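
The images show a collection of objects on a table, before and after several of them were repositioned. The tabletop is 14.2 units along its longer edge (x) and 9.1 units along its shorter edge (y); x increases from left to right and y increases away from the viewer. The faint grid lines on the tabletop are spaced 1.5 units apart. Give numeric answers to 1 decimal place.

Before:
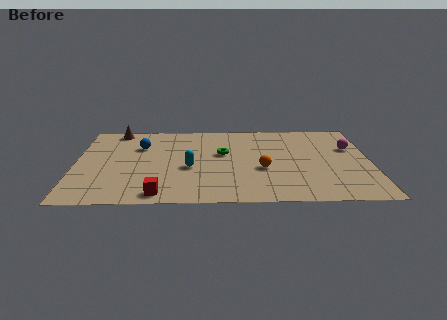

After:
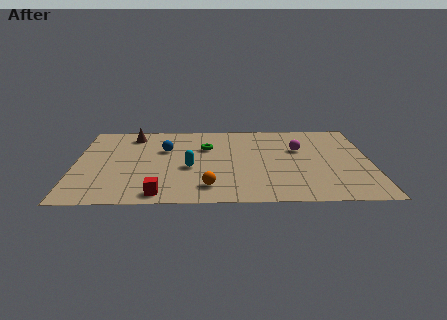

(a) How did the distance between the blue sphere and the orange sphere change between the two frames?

-1.8

They were about 6.5 units apart before and 4.7 after — 1.8 units closer together.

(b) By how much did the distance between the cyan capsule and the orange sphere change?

-1.2

Before: roughly 3.5 units apart; after: 2.3. That's 1.2 units closer together.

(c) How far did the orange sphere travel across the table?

3.2

The orange sphere was near (9.0, 3.6) before and (6.4, 1.7) after, so it travelled √(2.6² + 1.9²) ≈ 3.2 units.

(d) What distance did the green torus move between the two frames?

1.1

The green torus was near (7.1, 5.4) before and (6.3, 6.1) after, so it travelled √(0.8² + 0.7²) ≈ 1.1 units.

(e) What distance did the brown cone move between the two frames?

1.0

The brown cone was near (1.9, 8.2) before and (2.7, 7.6) after, so it travelled √(0.8² + 0.6²) ≈ 1.0 units.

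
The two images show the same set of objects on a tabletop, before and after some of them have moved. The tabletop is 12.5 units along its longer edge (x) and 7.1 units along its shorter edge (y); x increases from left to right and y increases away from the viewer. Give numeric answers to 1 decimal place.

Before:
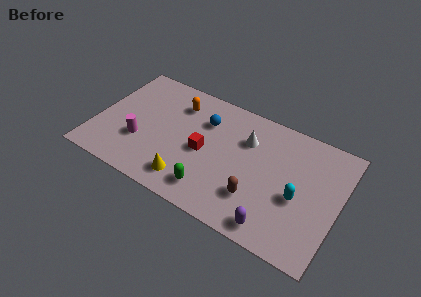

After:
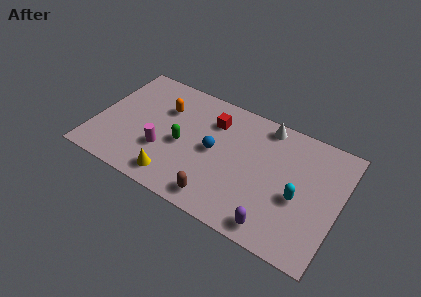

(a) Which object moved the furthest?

the green capsule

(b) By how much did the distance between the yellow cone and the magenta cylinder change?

-1.4

Before: roughly 2.9 units apart; after: 1.5. That's 1.4 units closer together.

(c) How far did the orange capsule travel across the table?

0.8

The orange capsule moved from about (3.9, 5.5) to (3.3, 4.9), a distance of √(0.6² + 0.6²) ≈ 0.8.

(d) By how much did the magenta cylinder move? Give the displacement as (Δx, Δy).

(1.2, 0.0)

The magenta cylinder started near (2.4, 2.4) and ended near (3.6, 2.4).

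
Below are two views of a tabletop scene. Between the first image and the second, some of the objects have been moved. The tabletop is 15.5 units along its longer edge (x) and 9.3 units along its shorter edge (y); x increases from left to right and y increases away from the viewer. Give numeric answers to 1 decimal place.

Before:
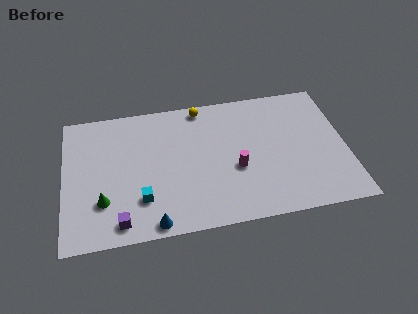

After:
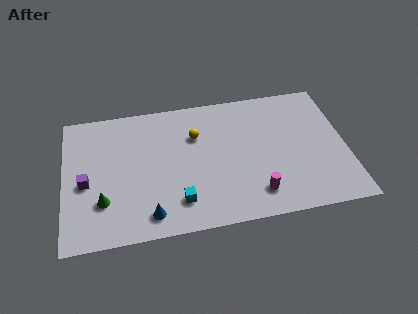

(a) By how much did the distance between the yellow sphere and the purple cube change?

-2.1

The distance was about 8.6 in the first image and 6.5 in the second, so they moved 2.1 units closer together.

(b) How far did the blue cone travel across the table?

0.6

The blue cone was near (4.8, 0.8) before and (4.6, 1.4) after, so it travelled √(0.2² + 0.6²) ≈ 0.6 units.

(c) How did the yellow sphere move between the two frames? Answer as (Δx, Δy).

(-0.4, -2.0)

The yellow sphere started near (7.7, 8.4) and ended near (7.3, 6.4).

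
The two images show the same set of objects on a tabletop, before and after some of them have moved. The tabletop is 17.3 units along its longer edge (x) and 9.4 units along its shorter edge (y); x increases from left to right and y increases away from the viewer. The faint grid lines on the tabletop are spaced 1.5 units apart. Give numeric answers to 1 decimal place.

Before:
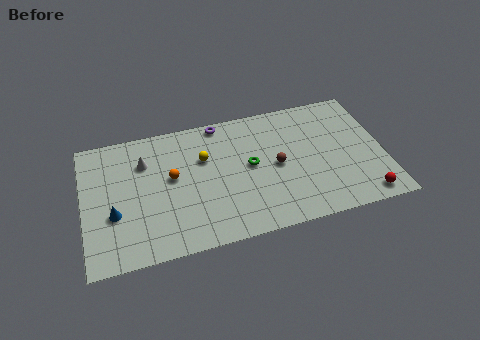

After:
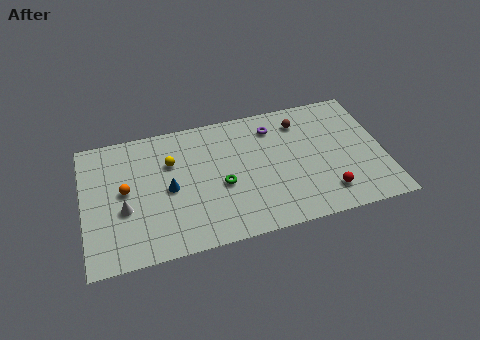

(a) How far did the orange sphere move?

2.7

The orange sphere moved from about (5.1, 5.3) to (2.4, 5.0), a distance of √(2.7² + 0.3²) ≈ 2.7.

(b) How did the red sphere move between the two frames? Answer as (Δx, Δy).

(-2.1, 0.8)

The red sphere was at about (15.9, 1.1) and moved to about (13.8, 1.9).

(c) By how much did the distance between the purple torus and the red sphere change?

-4.6

The distance was about 10.8 in the first image and 6.2 in the second, so they moved 4.6 units closer together.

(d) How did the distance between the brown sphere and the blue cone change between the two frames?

-1.1

They were about 9.5 units apart before and 8.4 after — 1.1 units closer together.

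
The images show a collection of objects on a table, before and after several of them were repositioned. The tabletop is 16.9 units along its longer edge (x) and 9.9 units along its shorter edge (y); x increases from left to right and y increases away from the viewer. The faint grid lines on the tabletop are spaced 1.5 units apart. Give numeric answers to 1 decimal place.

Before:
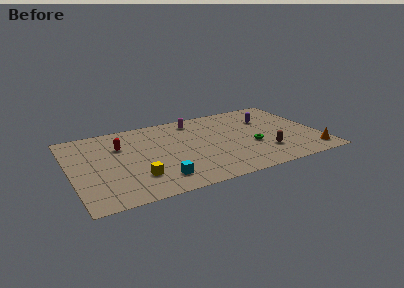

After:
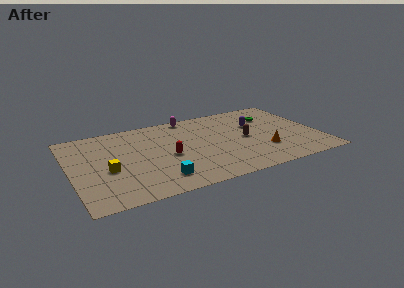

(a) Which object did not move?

the cyan cube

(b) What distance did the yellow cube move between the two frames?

2.3

The yellow cube was near (4.2, 2.6) before and (2.4, 4.1) after, so it travelled √(1.8² + 1.5²) ≈ 2.3 units.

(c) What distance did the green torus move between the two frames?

3.9

The green torus moved from about (12.2, 3.8) to (14.1, 7.2), a distance of √(1.9² + 3.4²) ≈ 3.9.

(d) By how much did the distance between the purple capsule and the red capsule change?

-3.6

The distance was about 10.2 in the first image and 6.6 in the second, so they moved 3.6 units closer together.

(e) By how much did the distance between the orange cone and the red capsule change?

-7.0

They were about 13.6 units apart before and 6.6 after — 7.0 units closer together.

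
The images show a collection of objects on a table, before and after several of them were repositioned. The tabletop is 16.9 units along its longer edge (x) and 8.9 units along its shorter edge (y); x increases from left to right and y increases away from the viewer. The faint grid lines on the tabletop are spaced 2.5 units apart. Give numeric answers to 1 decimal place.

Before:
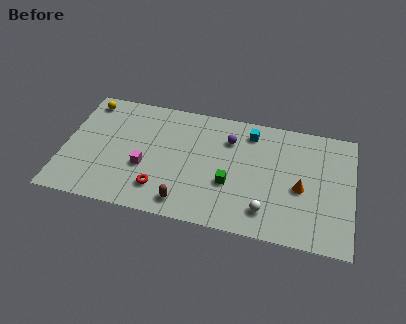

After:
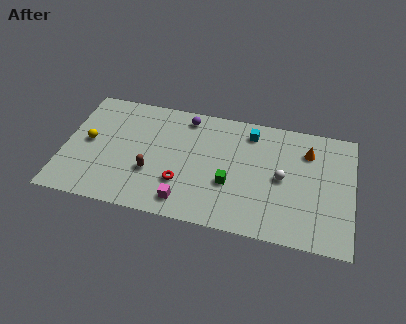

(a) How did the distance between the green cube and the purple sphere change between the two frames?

+1.9

The distance was about 3.3 in the first image and 5.2 in the second, so they moved 1.9 units further apart.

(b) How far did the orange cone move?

2.8

The orange cone was near (13.9, 3.9) before and (14.2, 6.7) after, so it travelled √(0.3² + 2.8²) ≈ 2.8 units.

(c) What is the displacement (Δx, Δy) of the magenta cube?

(2.5, -2.0)

From the two frames, the magenta cube sits at roughly (4.8, 3.4) before and (7.3, 1.4) after.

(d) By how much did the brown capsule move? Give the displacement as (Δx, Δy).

(-2.1, 1.8)

From the two frames, the brown capsule sits at roughly (7.3, 1.3) before and (5.2, 3.1) after.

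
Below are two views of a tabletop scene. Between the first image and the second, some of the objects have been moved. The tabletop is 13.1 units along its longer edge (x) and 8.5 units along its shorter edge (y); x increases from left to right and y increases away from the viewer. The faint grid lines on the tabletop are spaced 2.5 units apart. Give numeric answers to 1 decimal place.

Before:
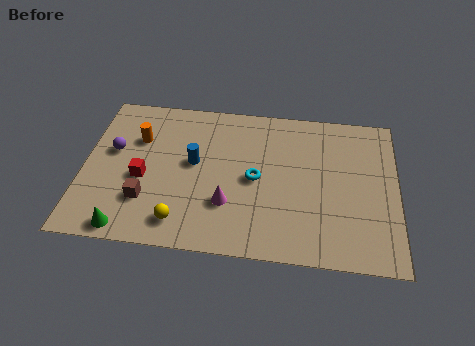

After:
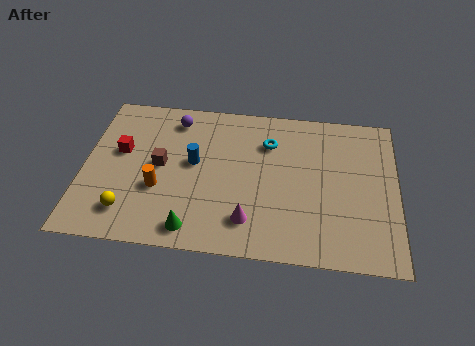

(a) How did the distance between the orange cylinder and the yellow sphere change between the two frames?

-3.0

Before: roughly 4.8 units apart; after: 1.8. That's 3.0 units closer together.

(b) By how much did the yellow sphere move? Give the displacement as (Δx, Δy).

(-2.2, 0.3)

The yellow sphere was at about (4.2, 1.4) and moved to about (2.0, 1.7).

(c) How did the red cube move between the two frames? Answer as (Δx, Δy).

(-1.0, 1.4)

The red cube was at about (2.5, 3.6) and moved to about (1.5, 5.0).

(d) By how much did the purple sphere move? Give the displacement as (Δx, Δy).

(2.5, 2.1)

The purple sphere started near (1.2, 5.0) and ended near (3.7, 7.1).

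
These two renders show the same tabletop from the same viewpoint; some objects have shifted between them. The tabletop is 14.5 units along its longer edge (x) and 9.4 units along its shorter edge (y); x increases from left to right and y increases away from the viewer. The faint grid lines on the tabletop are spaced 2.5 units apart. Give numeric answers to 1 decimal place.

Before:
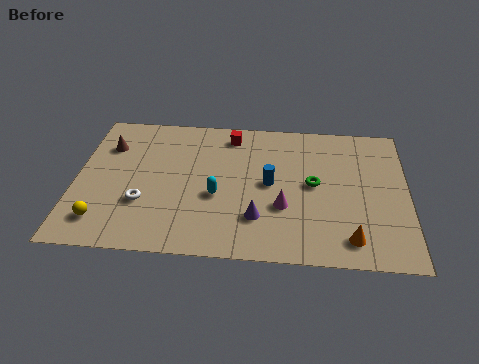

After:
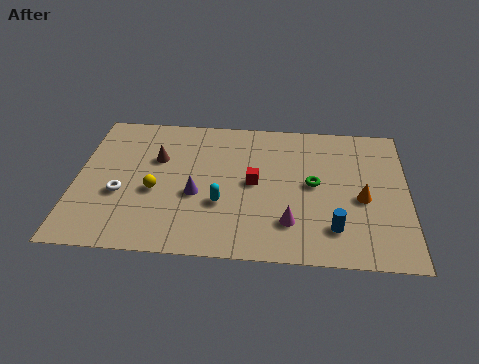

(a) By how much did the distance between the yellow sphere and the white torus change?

-0.6

Before: roughly 2.1 units apart; after: 1.5. That's 0.6 units closer together.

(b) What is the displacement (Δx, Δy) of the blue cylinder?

(2.8, -2.7)

The blue cylinder was at about (8.5, 4.8) and moved to about (11.3, 2.1).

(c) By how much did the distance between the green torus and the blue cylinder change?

+1.0

They were about 1.9 units apart before and 2.9 after — 1.0 units further apart.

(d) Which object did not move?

the green torus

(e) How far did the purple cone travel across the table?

3.0

From (8.0, 2.5) to (5.3, 3.8), the purple cone covered √(2.7² + 1.3²) ≈ 3.0 units.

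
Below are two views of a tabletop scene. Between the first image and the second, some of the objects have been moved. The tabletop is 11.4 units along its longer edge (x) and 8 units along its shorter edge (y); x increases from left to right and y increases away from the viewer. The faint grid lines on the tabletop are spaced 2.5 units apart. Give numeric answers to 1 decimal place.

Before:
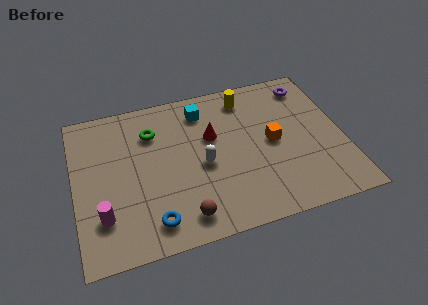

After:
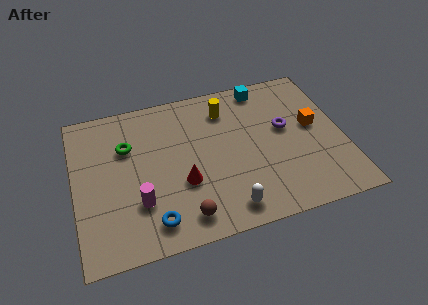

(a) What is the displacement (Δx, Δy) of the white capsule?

(0.8, -2.5)

The white capsule was at about (5.4, 3.6) and moved to about (6.2, 1.1).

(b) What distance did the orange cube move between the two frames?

1.8

The orange cube was near (8.4, 4.0) before and (10.2, 4.4) after, so it travelled √(1.8² + 0.4²) ≈ 1.8 units.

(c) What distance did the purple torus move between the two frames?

2.4

From (10.2, 6.7) to (9.0, 4.6), the purple torus covered √(1.2² + 2.1²) ≈ 2.4 units.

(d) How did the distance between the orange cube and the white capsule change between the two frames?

+2.2

The distance was about 3.0 in the first image and 5.2 in the second, so they moved 2.2 units further apart.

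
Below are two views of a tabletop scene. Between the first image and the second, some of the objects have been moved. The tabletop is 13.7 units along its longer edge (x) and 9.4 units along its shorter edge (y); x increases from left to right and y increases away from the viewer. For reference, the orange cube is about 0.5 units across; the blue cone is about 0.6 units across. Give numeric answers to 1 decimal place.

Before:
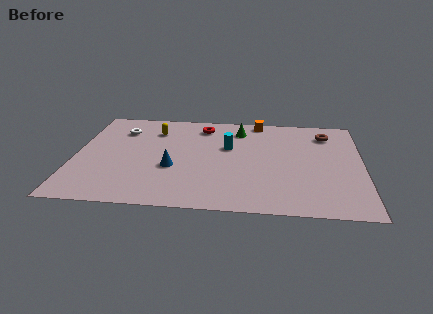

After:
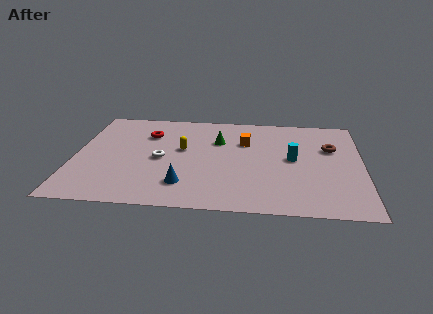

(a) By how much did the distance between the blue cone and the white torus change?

-1.8

Before: roughly 4.4 units apart; after: 2.6. That's 1.8 units closer together.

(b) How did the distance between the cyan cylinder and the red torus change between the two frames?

+4.9

The distance was about 2.4 in the first image and 7.3 in the second, so they moved 4.9 units further apart.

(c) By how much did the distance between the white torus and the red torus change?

-1.5

They were about 4.0 units apart before and 2.5 after — 1.5 units closer together.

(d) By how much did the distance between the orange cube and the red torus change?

+1.9

They were about 2.8 units apart before and 4.7 after — 1.9 units further apart.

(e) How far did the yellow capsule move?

2.3

The yellow capsule moved from about (3.7, 7.2) to (5.1, 5.4), a distance of √(1.4² + 1.8²) ≈ 2.3.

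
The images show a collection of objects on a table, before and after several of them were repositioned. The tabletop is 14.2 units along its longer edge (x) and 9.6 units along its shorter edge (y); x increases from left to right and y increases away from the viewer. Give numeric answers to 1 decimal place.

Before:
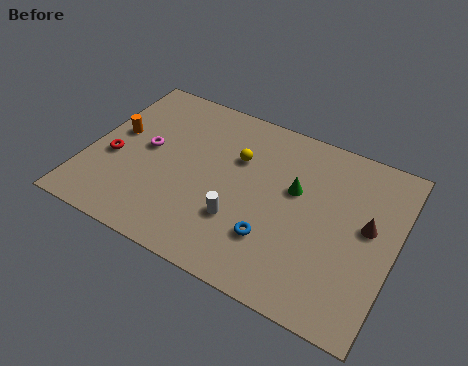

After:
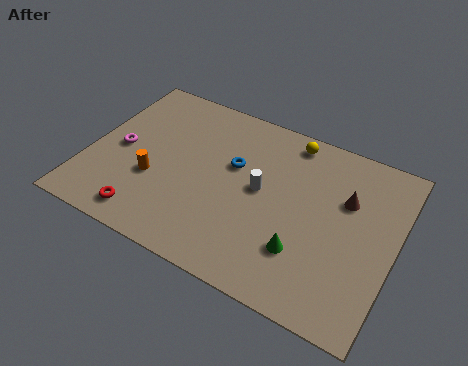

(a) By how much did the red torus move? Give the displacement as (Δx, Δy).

(2.0, -2.6)

The red torus started near (1.2, 3.9) and ended near (3.2, 1.3).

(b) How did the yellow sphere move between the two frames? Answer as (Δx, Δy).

(2.2, 2.1)

The yellow sphere started near (6.7, 6.4) and ended near (8.9, 8.5).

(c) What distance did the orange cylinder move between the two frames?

2.8

The orange cylinder moved from about (1.1, 5.4) to (3.2, 3.5), a distance of √(2.1² + 1.9²) ≈ 2.8.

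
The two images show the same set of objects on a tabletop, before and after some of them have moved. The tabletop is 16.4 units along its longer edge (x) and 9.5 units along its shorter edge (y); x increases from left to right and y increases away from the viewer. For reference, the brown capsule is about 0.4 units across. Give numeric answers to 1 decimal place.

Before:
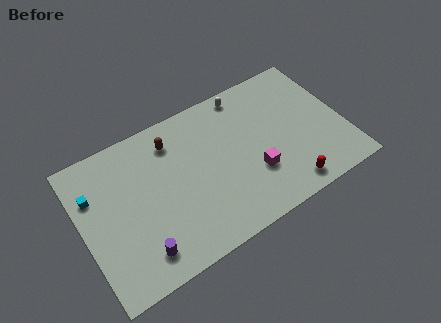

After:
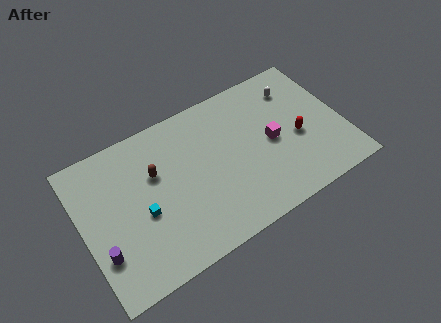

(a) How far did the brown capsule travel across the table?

2.0

The brown capsule moved from about (6.0, 7.6) to (4.7, 6.1), a distance of √(1.3² + 1.5²) ≈ 2.0.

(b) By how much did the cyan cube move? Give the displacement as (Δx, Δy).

(2.7, -2.6)

From the two frames, the cyan cube sits at roughly (0.9, 6.6) before and (3.6, 4.0) after.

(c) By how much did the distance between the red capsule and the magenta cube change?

-0.9

The distance was about 2.6 in the first image and 1.7 in the second, so they moved 0.9 units closer together.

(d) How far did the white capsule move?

3.3

The white capsule was near (10.8, 8.5) before and (13.9, 7.4) after, so it travelled √(3.1² + 1.1²) ≈ 3.3 units.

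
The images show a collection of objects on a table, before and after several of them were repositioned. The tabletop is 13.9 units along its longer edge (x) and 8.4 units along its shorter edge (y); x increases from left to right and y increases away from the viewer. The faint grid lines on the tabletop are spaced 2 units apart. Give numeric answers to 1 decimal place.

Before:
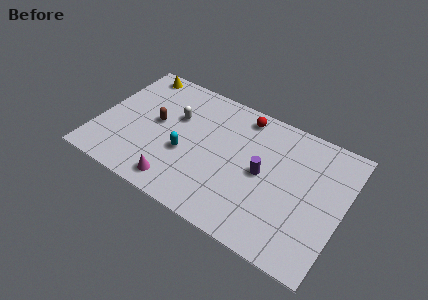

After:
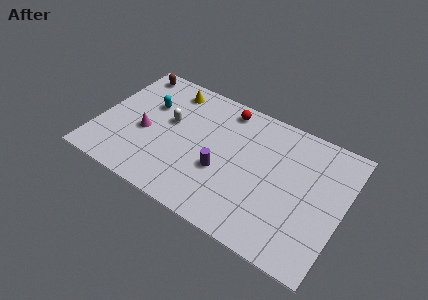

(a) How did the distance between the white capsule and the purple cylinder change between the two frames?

-1.6

Before: roughly 5.3 units apart; after: 3.7. That's 1.6 units closer together.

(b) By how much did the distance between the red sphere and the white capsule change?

-0.3

Before: roughly 4.1 units apart; after: 3.8. That's 0.3 units closer together.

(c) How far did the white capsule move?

0.6

From (4.2, 5.4) to (3.9, 4.9), the white capsule covered √(0.3² + 0.5²) ≈ 0.6 units.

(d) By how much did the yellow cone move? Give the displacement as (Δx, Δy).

(2.1, -0.4)

The yellow cone started near (1.5, 7.5) and ended near (3.6, 7.1).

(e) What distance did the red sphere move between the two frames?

1.0

From (7.8, 7.3) to (6.8, 7.3), the red sphere covered √(1.0² + 0.0²) ≈ 1.0 units.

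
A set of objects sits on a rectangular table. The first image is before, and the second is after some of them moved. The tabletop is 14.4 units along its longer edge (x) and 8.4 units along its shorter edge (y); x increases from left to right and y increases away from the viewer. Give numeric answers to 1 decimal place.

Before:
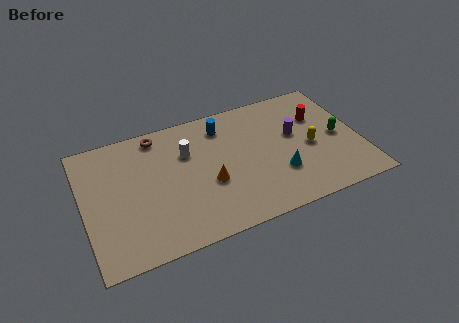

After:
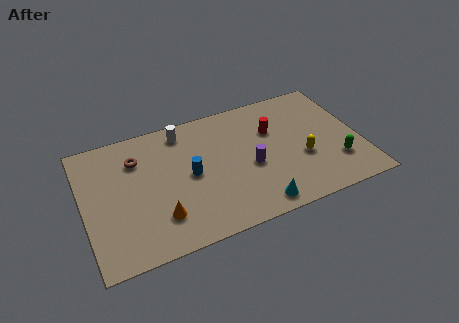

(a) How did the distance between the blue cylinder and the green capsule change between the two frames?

+1.3

Before: roughly 6.4 units apart; after: 7.7. That's 1.3 units further apart.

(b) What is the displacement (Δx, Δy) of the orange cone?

(-2.7, -1.2)

The orange cone was at about (6.4, 3.3) and moved to about (3.7, 2.1).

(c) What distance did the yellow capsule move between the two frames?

0.8

The yellow capsule moved from about (11.8, 3.8) to (11.3, 3.2), a distance of √(0.5² + 0.6²) ≈ 0.8.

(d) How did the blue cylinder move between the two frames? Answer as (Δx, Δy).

(-2.0, -2.6)

The blue cylinder was at about (7.5, 6.8) and moved to about (5.5, 4.2).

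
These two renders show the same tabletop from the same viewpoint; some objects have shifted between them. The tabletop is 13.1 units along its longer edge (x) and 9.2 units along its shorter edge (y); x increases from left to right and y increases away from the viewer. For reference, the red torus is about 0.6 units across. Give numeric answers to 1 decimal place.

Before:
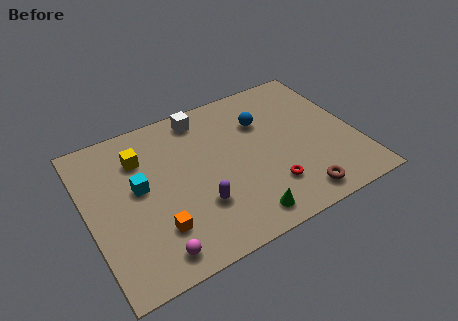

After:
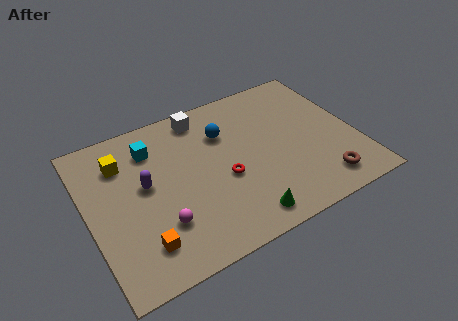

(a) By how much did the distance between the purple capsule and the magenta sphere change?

-0.4

Before: roughly 2.9 units apart; after: 2.5. That's 0.4 units closer together.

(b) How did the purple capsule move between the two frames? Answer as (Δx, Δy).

(-2.3, 2.3)

From the two frames, the purple capsule sits at roughly (5.1, 2.8) before and (2.8, 5.1) after.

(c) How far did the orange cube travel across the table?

0.9

The orange cube was near (3.0, 2.4) before and (2.2, 1.9) after, so it travelled √(0.8² + 0.5²) ≈ 0.9 units.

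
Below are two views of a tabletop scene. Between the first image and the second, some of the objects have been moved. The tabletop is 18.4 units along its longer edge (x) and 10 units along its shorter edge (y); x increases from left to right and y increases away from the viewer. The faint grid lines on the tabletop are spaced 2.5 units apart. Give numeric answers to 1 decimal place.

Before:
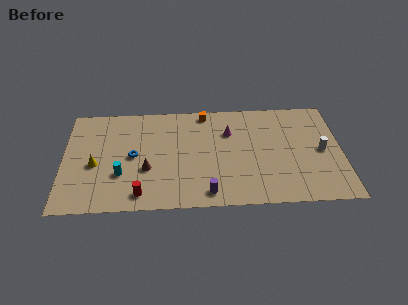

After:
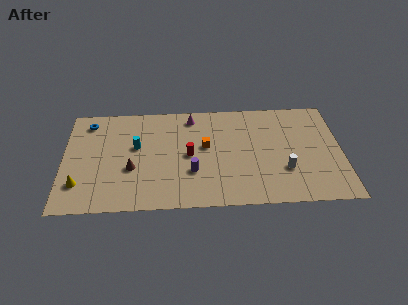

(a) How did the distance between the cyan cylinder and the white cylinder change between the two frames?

-3.2

They were about 13.4 units apart before and 10.2 after — 3.2 units closer together.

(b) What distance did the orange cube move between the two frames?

3.3

The orange cube was near (9.4, 9.0) before and (9.4, 5.7) after, so it travelled √(0.0² + 3.3²) ≈ 3.3 units.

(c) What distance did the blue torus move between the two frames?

4.5

The blue torus was near (4.6, 5.0) before and (1.6, 8.4) after, so it travelled √(3.0² + 3.4²) ≈ 4.5 units.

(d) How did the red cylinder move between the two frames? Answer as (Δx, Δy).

(3.2, 3.5)

From the two frames, the red cylinder sits at roughly (5.1, 1.4) before and (8.3, 4.9) after.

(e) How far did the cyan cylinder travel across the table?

2.8

From (3.8, 3.3) to (4.8, 5.9), the cyan cylinder covered √(1.0² + 2.6²) ≈ 2.8 units.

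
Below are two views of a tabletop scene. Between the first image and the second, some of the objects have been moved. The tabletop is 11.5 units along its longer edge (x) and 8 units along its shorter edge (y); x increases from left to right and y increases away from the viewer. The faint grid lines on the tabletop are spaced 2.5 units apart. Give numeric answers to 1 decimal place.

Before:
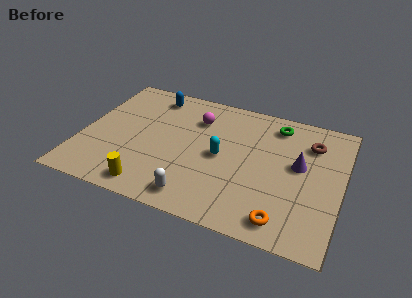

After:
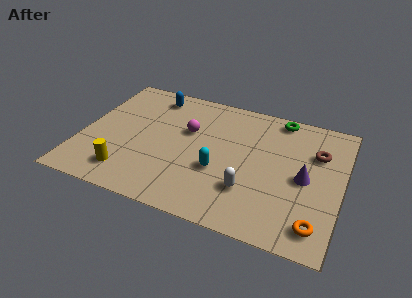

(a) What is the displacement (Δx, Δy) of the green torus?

(0.1, 0.5)

The green torus was at about (8.4, 6.7) and moved to about (8.5, 7.2).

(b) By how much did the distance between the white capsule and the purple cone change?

-2.7

The distance was about 5.4 in the first image and 2.7 in the second, so they moved 2.7 units closer together.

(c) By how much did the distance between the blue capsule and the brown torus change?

+0.4

Before: roughly 7.2 units apart; after: 7.6. That's 0.4 units further apart.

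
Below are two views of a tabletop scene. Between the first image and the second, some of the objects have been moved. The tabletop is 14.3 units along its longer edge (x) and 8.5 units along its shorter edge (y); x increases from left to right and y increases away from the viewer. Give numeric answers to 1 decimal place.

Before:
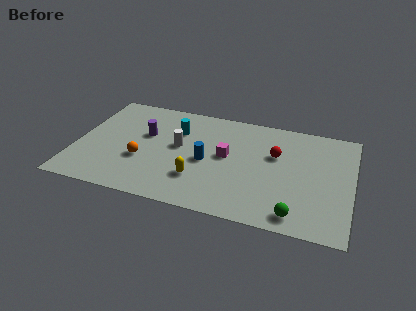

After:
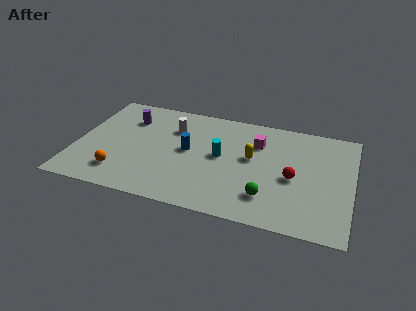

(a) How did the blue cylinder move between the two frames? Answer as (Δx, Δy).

(-1.0, 0.6)

The blue cylinder started near (6.8, 3.9) and ended near (5.8, 4.5).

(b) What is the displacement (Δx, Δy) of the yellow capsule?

(2.6, 2.4)

The yellow capsule started near (6.5, 2.4) and ended near (9.1, 4.8).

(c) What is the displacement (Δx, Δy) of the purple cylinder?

(-1.0, 1.1)

From the two frames, the purple cylinder sits at roughly (3.5, 5.2) before and (2.5, 6.3) after.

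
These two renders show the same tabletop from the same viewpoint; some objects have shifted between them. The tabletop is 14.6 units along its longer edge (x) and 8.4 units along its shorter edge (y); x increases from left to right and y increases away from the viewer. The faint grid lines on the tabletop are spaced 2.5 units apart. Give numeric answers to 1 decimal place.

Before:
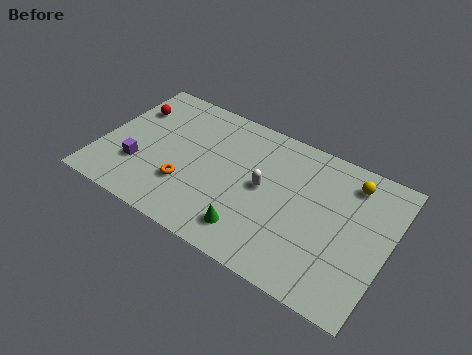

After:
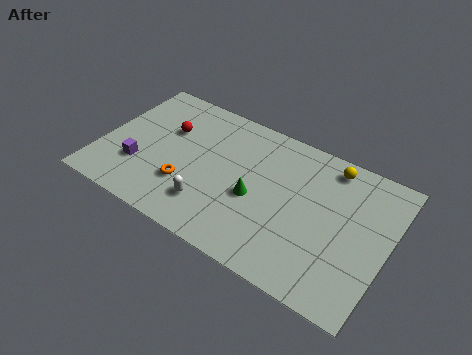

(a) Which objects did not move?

the purple cube and the orange torus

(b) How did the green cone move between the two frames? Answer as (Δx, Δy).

(-0.1, 2.0)

The green cone started near (8.1, 1.6) and ended near (8.0, 3.6).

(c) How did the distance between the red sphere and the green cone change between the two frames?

-3.0

Before: roughly 8.3 units apart; after: 5.3. That's 3.0 units closer together.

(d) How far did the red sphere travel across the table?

2.1

The red sphere was near (1.1, 6.0) before and (3.1, 5.5) after, so it travelled √(2.0² + 0.5²) ≈ 2.1 units.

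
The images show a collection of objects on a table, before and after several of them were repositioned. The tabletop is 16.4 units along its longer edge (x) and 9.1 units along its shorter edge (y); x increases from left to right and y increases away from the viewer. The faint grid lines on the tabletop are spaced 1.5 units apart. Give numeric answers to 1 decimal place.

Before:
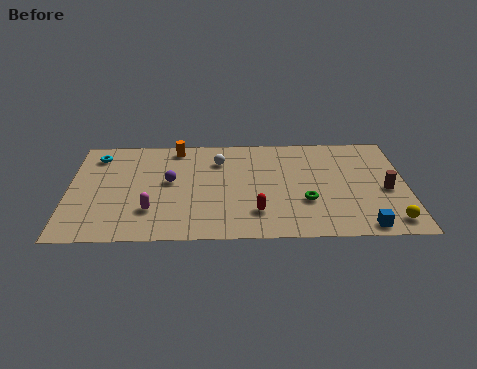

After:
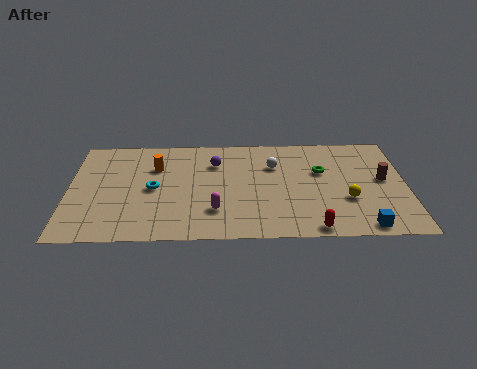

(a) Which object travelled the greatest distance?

the cyan torus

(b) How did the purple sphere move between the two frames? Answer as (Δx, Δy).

(2.2, 1.6)

The purple sphere started near (4.9, 5.0) and ended near (7.1, 6.6).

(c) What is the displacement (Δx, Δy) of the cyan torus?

(2.8, -3.0)

From the two frames, the cyan torus sits at roughly (1.3, 7.4) before and (4.1, 4.4) after.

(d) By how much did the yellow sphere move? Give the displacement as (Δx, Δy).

(-2.0, 1.9)

From the two frames, the yellow sphere sits at roughly (15.5, 1.3) before and (13.5, 3.2) after.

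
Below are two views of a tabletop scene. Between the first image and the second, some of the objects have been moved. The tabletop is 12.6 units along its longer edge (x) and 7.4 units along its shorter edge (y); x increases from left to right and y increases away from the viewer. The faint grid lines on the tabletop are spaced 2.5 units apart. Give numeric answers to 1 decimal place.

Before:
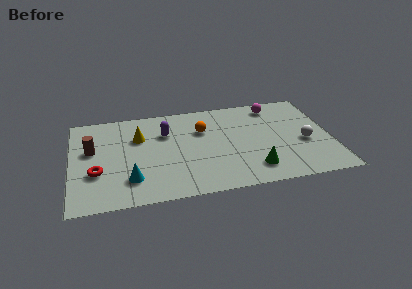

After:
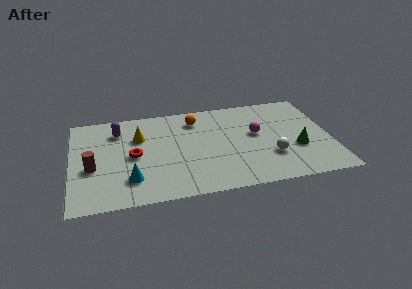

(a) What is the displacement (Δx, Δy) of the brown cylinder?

(0.0, -1.4)

The brown cylinder was at about (1.0, 4.4) and moved to about (1.0, 3.0).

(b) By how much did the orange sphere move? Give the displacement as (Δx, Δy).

(-0.3, 0.9)

The orange sphere was at about (6.4, 5.0) and moved to about (6.1, 5.9).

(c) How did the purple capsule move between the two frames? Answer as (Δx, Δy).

(-2.3, 0.6)

The purple capsule started near (4.6, 5.1) and ended near (2.3, 5.7).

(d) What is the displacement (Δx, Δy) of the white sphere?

(-1.7, -0.8)

The white sphere started near (11.3, 3.1) and ended near (9.6, 2.3).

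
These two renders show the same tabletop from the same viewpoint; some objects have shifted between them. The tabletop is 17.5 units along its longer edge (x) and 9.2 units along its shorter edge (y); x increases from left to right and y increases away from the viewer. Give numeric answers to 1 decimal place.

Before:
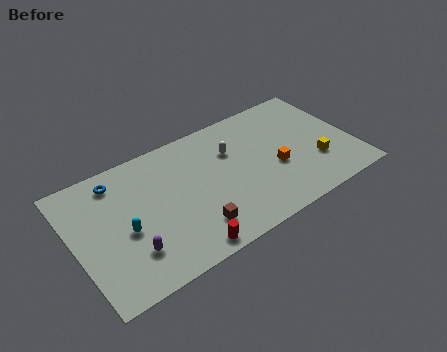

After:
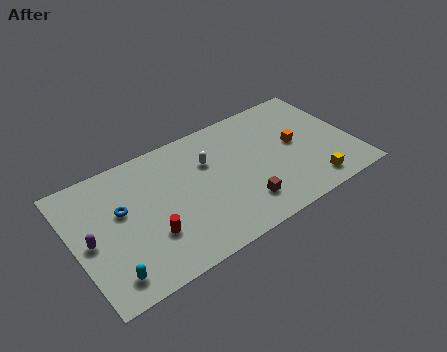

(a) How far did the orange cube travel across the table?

1.9

The orange cube was near (12.5, 3.7) before and (14.0, 4.9) after, so it travelled √(1.5² + 1.2²) ≈ 1.9 units.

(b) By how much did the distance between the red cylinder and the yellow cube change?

+1.1

Before: roughly 9.0 units apart; after: 10.1. That's 1.1 units further apart.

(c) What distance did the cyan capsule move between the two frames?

2.8

From (3.0, 4.0) to (1.7, 1.5), the cyan capsule covered √(1.3² + 2.5²) ≈ 2.8 units.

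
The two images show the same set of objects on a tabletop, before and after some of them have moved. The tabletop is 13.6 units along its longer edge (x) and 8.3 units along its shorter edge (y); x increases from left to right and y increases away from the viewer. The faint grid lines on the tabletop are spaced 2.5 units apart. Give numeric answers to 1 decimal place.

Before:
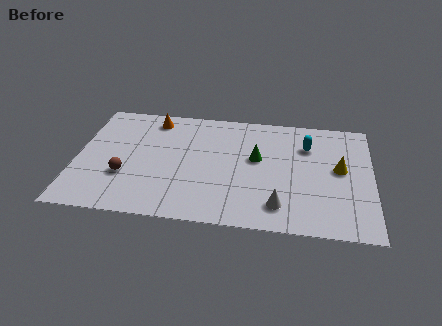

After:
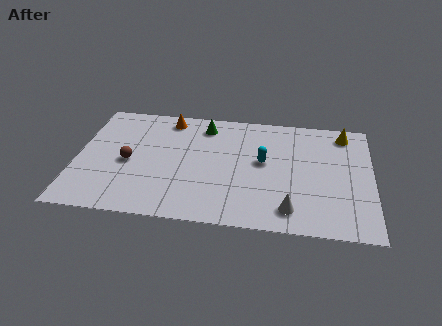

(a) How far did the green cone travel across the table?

3.3

From (8.3, 4.8) to (5.8, 6.9), the green cone covered √(2.5² + 2.1²) ≈ 3.3 units.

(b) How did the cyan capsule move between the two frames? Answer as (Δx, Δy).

(-2.0, -1.4)

From the two frames, the cyan capsule sits at roughly (10.6, 6.0) before and (8.6, 4.6) after.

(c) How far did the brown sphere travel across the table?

1.0

The brown sphere moved from about (2.3, 2.8) to (2.4, 3.8), a distance of √(0.1² + 1.0²) ≈ 1.0.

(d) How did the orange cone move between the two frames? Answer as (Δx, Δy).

(0.7, 0.1)

The orange cone started near (3.4, 7.1) and ended near (4.1, 7.2).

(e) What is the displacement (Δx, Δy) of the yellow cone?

(0.2, 2.6)

The yellow cone started near (12.1, 4.5) and ended near (12.3, 7.1).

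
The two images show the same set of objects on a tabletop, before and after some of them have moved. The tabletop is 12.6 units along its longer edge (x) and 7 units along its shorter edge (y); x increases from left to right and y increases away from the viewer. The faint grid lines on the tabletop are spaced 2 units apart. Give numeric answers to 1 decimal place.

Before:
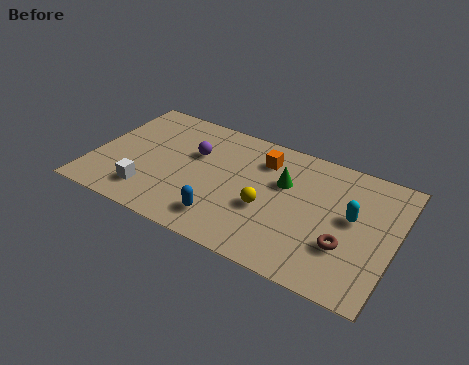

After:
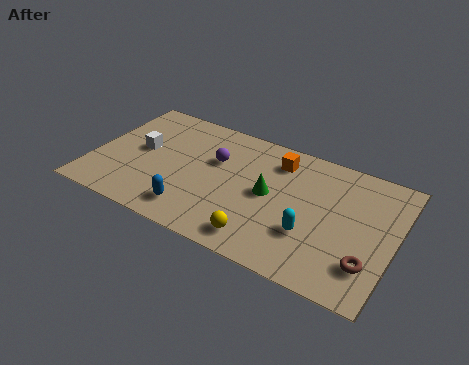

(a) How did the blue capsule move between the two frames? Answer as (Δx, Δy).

(-1.3, -0.1)

The blue capsule was at about (5.8, 1.4) and moved to about (4.5, 1.3).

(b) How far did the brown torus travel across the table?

1.1

From (10.7, 2.3) to (11.7, 1.8), the brown torus covered √(1.0² + 0.5²) ≈ 1.1 units.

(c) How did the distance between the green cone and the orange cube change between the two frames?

+0.7

Before: roughly 1.3 units apart; after: 2.0. That's 0.7 units further apart.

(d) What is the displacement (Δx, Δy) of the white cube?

(-0.7, 2.3)

The white cube started near (2.6, 1.5) and ended near (1.9, 3.8).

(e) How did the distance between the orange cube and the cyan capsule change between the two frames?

-0.4

Before: roughly 4.2 units apart; after: 3.8. That's 0.4 units closer together.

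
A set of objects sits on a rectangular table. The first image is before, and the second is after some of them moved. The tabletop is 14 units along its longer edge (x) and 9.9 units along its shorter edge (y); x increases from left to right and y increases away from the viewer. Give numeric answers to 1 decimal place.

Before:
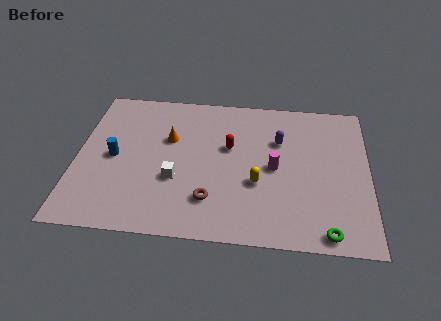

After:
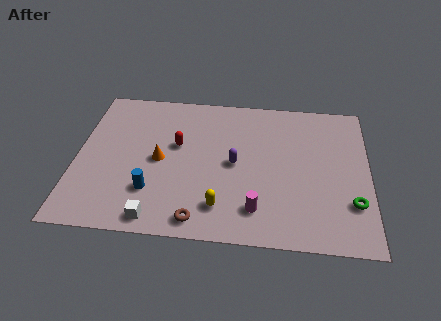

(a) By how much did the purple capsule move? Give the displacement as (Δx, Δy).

(-2.1, -1.8)

The purple capsule started near (9.7, 6.7) and ended near (7.6, 4.9).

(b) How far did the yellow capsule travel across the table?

2.4

The yellow capsule moved from about (8.7, 3.7) to (7.0, 2.0), a distance of √(1.7² + 1.7²) ≈ 2.4.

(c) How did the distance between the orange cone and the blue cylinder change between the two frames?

-0.9

Before: roughly 3.0 units apart; after: 2.1. That's 0.9 units closer together.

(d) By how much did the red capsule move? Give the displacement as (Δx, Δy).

(-2.5, -0.1)

The red capsule started near (7.3, 6.0) and ended near (4.8, 5.9).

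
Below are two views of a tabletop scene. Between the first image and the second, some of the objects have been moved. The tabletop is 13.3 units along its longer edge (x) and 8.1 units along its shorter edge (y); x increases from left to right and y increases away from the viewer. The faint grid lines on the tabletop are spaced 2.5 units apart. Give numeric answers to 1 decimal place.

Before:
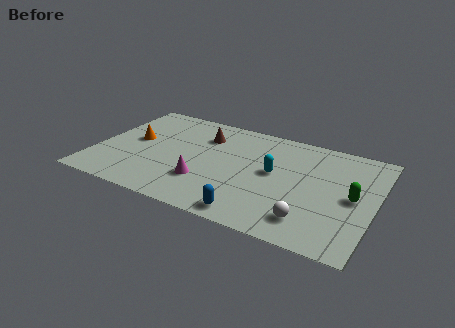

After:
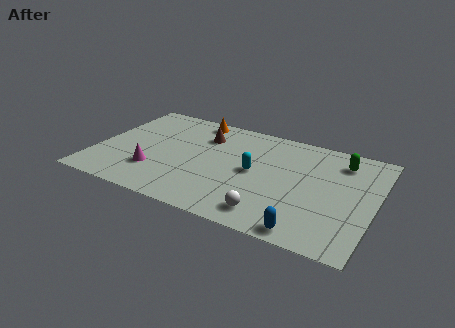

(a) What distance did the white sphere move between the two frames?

1.8

The white sphere was near (10.5, 1.6) before and (8.7, 1.3) after, so it travelled √(1.8² + 0.3²) ≈ 1.8 units.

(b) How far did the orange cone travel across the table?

3.8

The orange cone moved from about (1.7, 4.4) to (4.3, 7.2), a distance of √(2.6² + 2.8²) ≈ 3.8.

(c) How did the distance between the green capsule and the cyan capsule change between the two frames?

+0.8

They were about 3.8 units apart before and 4.6 after — 0.8 units further apart.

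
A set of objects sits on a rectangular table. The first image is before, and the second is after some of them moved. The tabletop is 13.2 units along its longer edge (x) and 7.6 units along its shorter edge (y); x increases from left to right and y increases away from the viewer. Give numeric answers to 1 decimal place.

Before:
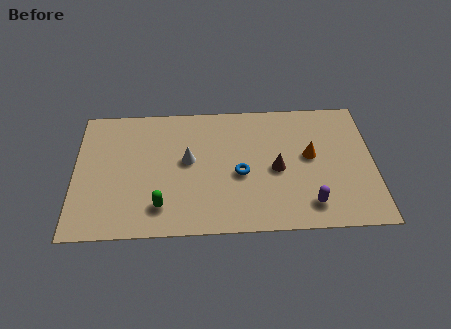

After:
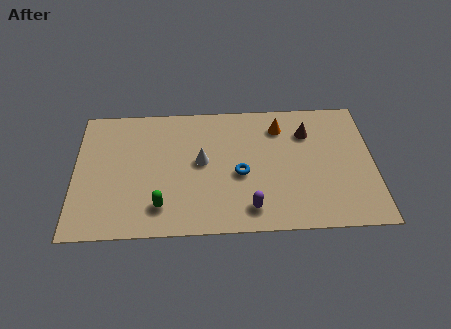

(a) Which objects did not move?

the green capsule and the blue torus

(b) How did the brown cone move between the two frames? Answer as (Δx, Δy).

(1.4, 2.1)

The brown cone was at about (8.9, 3.5) and moved to about (10.3, 5.6).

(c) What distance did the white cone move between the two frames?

0.6

The white cone was near (5.0, 4.2) before and (5.6, 4.1) after, so it travelled √(0.6² + 0.1²) ≈ 0.6 units.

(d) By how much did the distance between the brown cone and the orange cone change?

-0.4

They were about 1.7 units apart before and 1.3 after — 0.4 units closer together.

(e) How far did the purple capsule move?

2.6

The purple capsule was near (10.3, 1.4) before and (7.7, 1.3) after, so it travelled √(2.6² + 0.1²) ≈ 2.6 units.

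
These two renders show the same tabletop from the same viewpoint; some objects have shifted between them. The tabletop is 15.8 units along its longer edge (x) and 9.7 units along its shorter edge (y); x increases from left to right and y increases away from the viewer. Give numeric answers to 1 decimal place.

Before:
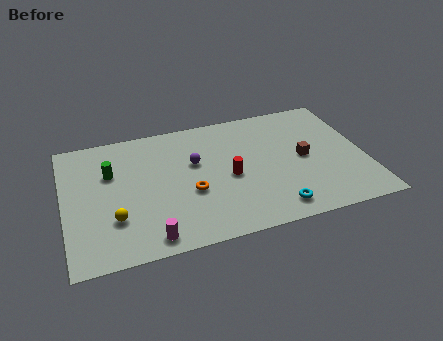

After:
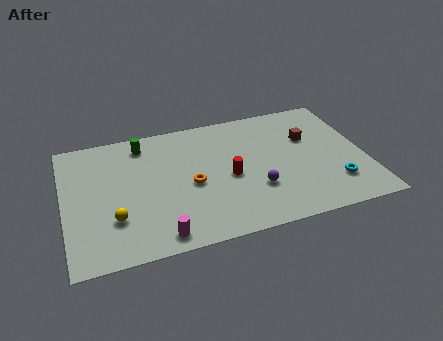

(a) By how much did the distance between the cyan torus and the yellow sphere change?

+3.2

Before: roughly 8.3 units apart; after: 11.5. That's 3.2 units further apart.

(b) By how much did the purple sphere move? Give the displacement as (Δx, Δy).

(3.0, -2.9)

The purple sphere started near (6.9, 6.0) and ended near (9.9, 3.1).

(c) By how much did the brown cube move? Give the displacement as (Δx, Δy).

(0.4, 1.5)

From the two frames, the brown cube sits at roughly (12.6, 4.8) before and (13.0, 6.3) after.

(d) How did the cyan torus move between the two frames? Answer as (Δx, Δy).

(3.3, 1.0)

From the two frames, the cyan torus sits at roughly (10.7, 1.4) before and (14.0, 2.4) after.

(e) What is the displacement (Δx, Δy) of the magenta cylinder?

(0.5, 0.0)

From the two frames, the magenta cylinder sits at roughly (4.2, 1.1) before and (4.7, 1.1) after.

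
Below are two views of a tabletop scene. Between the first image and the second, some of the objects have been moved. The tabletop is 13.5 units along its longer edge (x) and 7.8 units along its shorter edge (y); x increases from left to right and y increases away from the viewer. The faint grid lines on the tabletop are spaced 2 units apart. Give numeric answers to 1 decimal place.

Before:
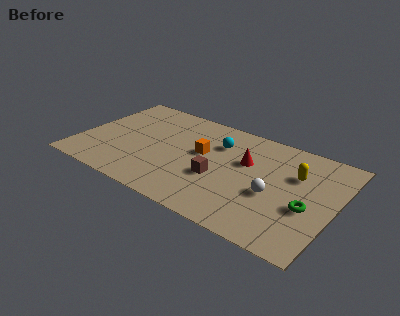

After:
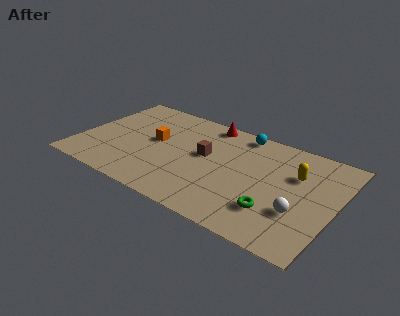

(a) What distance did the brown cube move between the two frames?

1.7

From (7.5, 3.0) to (6.6, 4.4), the brown cube covered √(0.9² + 1.4²) ≈ 1.7 units.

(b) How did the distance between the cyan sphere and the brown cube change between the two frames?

+0.4

Before: roughly 2.6 units apart; after: 3.0. That's 0.4 units further apart.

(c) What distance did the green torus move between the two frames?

1.9

The green torus was near (12.2, 3.1) before and (10.6, 2.1) after, so it travelled √(1.6² + 1.0²) ≈ 1.9 units.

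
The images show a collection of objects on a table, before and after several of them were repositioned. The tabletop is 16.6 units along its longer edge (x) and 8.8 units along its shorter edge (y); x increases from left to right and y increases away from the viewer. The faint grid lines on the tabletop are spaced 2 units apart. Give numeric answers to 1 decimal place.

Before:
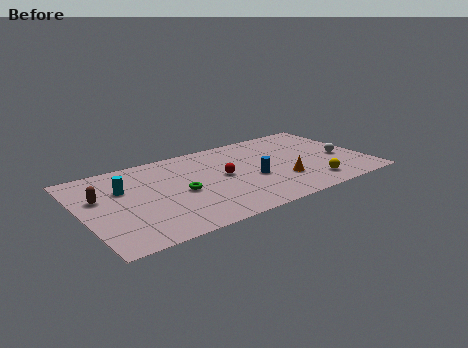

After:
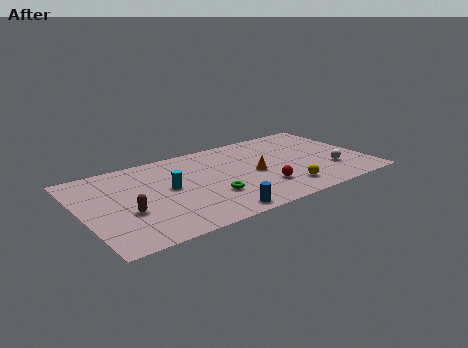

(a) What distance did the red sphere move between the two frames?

3.0

The red sphere was near (8.2, 4.6) before and (10.2, 2.4) after, so it travelled √(2.0² + 2.2²) ≈ 3.0 units.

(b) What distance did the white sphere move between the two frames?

1.4

From (15.2, 3.7) to (14.4, 2.6), the white sphere covered √(0.8² + 1.1²) ≈ 1.4 units.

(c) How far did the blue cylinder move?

3.7

From (9.8, 3.6) to (7.2, 0.9), the blue cylinder covered √(2.6² + 2.7²) ≈ 3.7 units.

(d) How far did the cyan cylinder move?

2.7

From (2.5, 5.8) to (5.0, 4.7), the cyan cylinder covered √(2.5² + 1.1²) ≈ 2.7 units.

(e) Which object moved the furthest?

the blue cylinder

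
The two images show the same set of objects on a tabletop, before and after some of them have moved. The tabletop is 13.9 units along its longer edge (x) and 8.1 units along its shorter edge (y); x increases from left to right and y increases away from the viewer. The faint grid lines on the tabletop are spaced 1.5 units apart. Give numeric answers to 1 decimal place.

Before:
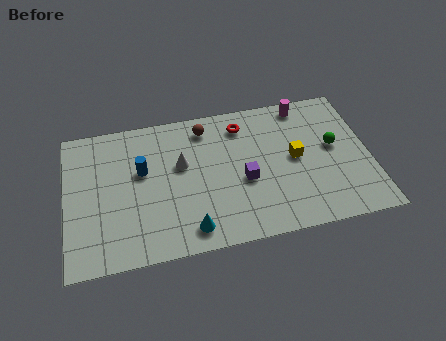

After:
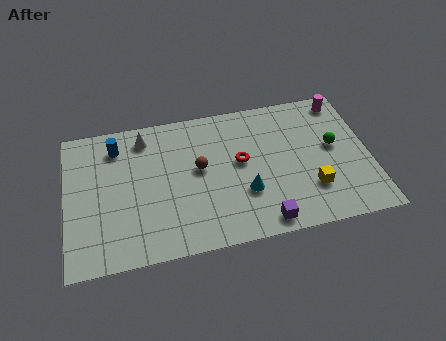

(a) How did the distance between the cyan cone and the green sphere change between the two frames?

-3.0

The distance was about 7.6 in the first image and 4.6 in the second, so they moved 3.0 units closer together.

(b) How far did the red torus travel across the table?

2.1

From (8.2, 6.6) to (8.0, 4.5), the red torus covered √(0.2² + 2.1²) ≈ 2.1 units.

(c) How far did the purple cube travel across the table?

2.6

The purple cube moved from about (8.1, 3.4) to (8.8, 0.9), a distance of √(0.7² + 2.5²) ≈ 2.6.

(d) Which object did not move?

the green sphere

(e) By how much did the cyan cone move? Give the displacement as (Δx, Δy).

(2.6, 1.5)

The cyan cone was at about (5.5, 1.2) and moved to about (8.1, 2.7).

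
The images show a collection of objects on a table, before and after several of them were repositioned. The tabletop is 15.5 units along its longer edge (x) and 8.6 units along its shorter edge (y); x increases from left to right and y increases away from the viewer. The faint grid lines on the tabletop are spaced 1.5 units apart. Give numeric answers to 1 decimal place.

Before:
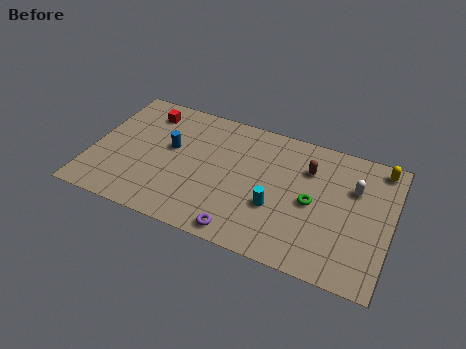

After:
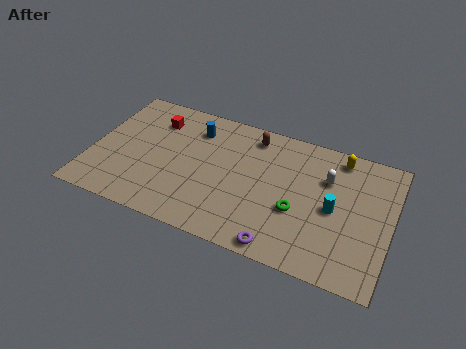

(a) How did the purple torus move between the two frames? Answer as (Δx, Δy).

(2.0, -0.1)

From the two frames, the purple torus sits at roughly (8.2, 0.9) before and (10.2, 0.8) after.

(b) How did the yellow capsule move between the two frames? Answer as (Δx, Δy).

(-2.1, -0.1)

From the two frames, the yellow capsule sits at roughly (14.7, 7.6) before and (12.6, 7.5) after.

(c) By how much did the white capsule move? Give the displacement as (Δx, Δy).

(-1.4, 0.1)

The white capsule started near (13.5, 5.8) and ended near (12.1, 5.9).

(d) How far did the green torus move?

1.1

From (11.5, 4.1) to (10.8, 3.3), the green torus covered √(0.7² + 0.8²) ≈ 1.1 units.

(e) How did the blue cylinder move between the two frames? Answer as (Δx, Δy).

(1.1, 1.7)

From the two frames, the blue cylinder sits at roughly (4.0, 5.0) before and (5.1, 6.7) after.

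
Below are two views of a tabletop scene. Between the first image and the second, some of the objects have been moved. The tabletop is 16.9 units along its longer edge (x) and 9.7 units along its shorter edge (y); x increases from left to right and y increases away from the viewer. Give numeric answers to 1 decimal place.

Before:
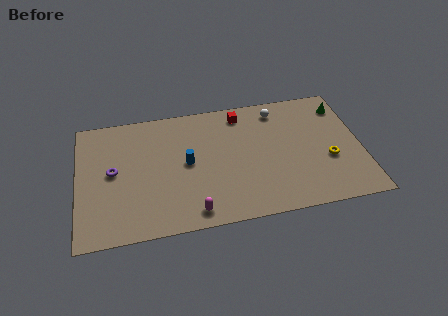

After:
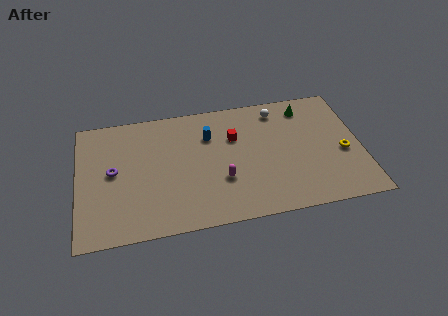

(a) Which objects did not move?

the white sphere and the purple torus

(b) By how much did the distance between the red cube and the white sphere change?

+1.0

They were about 2.2 units apart before and 3.2 after — 1.0 units further apart.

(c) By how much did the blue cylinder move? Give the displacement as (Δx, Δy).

(1.4, 1.9)

The blue cylinder was at about (6.5, 5.0) and moved to about (7.9, 6.9).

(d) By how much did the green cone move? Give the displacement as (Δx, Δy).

(-2.2, 0.3)

From the two frames, the green cone sits at roughly (16.0, 7.8) before and (13.8, 8.1) after.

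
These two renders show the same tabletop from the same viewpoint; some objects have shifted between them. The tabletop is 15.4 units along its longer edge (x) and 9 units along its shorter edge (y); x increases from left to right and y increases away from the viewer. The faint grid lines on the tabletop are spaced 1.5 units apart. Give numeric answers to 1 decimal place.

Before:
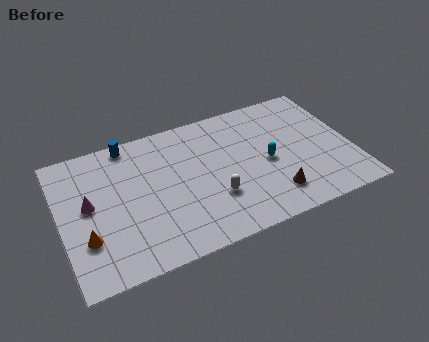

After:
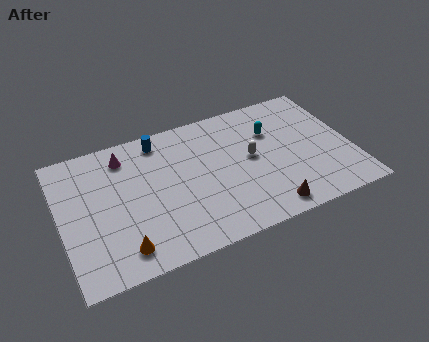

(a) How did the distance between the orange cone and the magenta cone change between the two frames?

+3.8

Before: roughly 2.1 units apart; after: 5.9. That's 3.8 units further apart.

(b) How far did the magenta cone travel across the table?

3.3

The magenta cone moved from about (1.5, 4.9) to (3.6, 7.4), a distance of √(2.1² + 2.5²) ≈ 3.3.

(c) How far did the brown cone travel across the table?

0.9

From (10.9, 1.9) to (10.5, 1.1), the brown cone covered √(0.4² + 0.8²) ≈ 0.9 units.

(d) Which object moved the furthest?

the magenta cone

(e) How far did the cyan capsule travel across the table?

2.1

The cyan capsule was near (10.9, 4.2) before and (11.4, 6.2) after, so it travelled √(0.5² + 2.0²) ≈ 2.1 units.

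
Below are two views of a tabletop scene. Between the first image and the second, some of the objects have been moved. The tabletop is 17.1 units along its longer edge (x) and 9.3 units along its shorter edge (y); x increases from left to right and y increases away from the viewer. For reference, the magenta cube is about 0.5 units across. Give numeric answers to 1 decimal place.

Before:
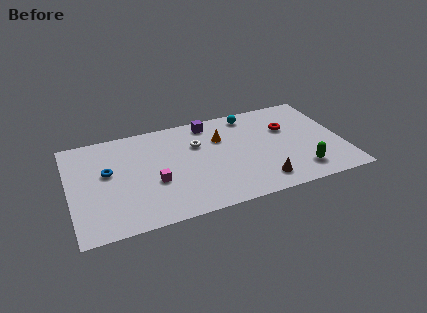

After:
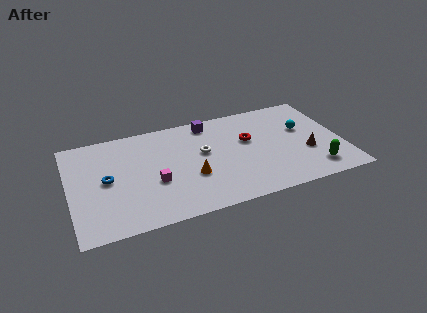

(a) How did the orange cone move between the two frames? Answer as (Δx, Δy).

(-2.1, -3.0)

The orange cone started near (9.6, 6.4) and ended near (7.5, 3.4).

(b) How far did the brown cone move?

3.6

The brown cone was near (11.7, 1.6) before and (14.8, 3.4) after, so it travelled √(3.1² + 1.8²) ≈ 3.6 units.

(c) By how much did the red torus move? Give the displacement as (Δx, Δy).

(-2.5, -0.4)

The red torus was at about (13.8, 6.1) and moved to about (11.3, 5.7).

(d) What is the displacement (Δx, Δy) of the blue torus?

(-0.1, -0.7)

The blue torus was at about (2.4, 5.4) and moved to about (2.3, 4.7).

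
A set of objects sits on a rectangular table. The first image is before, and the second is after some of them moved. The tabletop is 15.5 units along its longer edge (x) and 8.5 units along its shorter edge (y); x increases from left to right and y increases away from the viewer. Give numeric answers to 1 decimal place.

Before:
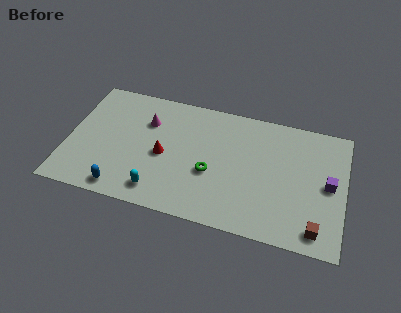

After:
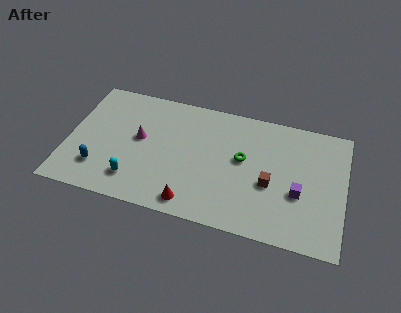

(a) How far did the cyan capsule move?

1.5

The cyan capsule moved from about (5.3, 1.4) to (3.9, 1.8), a distance of √(1.4² + 0.4²) ≈ 1.5.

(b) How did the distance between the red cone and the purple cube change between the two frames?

-3.0

Before: roughly 9.2 units apart; after: 6.2. That's 3.0 units closer together.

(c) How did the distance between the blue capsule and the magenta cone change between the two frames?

-1.8

They were about 5.1 units apart before and 3.3 after — 1.8 units closer together.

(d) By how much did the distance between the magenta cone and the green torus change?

+1.2

They were about 4.6 units apart before and 5.8 after — 1.2 units further apart.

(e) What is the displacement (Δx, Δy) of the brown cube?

(-2.7, 2.3)

From the two frames, the brown cube sits at roughly (14.1, 1.2) before and (11.4, 3.5) after.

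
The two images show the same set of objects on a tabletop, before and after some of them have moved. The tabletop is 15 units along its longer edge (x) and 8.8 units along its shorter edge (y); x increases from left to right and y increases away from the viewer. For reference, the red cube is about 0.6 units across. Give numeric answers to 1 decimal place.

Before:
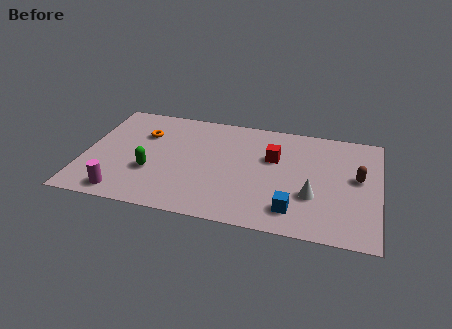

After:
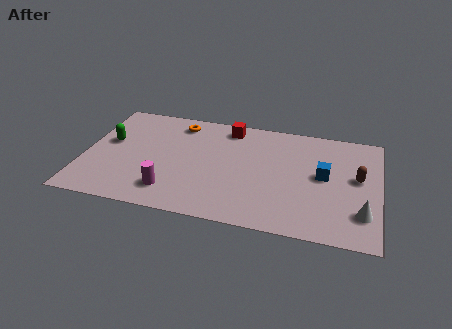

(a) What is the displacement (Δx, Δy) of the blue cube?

(1.4, 3.0)

The blue cube was at about (10.8, 1.7) and moved to about (12.2, 4.7).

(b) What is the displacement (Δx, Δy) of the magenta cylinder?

(2.4, 0.7)

The magenta cylinder started near (2.2, 1.1) and ended near (4.6, 1.8).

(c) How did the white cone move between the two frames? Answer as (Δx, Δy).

(2.5, -0.8)

The white cone started near (11.7, 3.0) and ended near (14.2, 2.2).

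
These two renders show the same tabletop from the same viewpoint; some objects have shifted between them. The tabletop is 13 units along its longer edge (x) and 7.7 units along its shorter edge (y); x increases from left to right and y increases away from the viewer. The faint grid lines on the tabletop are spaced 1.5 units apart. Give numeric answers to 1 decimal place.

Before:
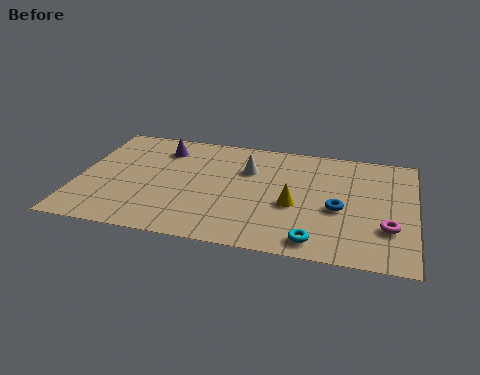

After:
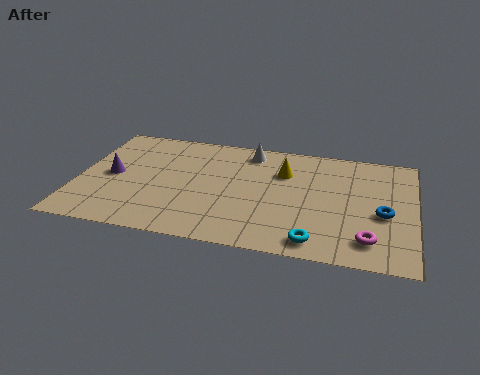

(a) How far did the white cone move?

1.3

From (6.5, 5.3) to (6.5, 6.6), the white cone covered √(0.0² + 1.3²) ≈ 1.3 units.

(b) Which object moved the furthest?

the purple cone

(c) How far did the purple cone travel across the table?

2.9

The purple cone was near (3.1, 6.1) before and (1.3, 3.8) after, so it travelled √(1.8² + 2.3²) ≈ 2.9 units.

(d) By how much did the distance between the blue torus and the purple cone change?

+3.0

They were about 7.5 units apart before and 10.5 after — 3.0 units further apart.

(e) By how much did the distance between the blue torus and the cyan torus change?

+1.0

The distance was about 2.4 in the first image and 3.4 in the second, so they moved 1.0 units further apart.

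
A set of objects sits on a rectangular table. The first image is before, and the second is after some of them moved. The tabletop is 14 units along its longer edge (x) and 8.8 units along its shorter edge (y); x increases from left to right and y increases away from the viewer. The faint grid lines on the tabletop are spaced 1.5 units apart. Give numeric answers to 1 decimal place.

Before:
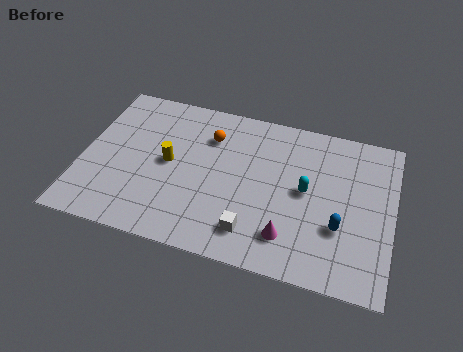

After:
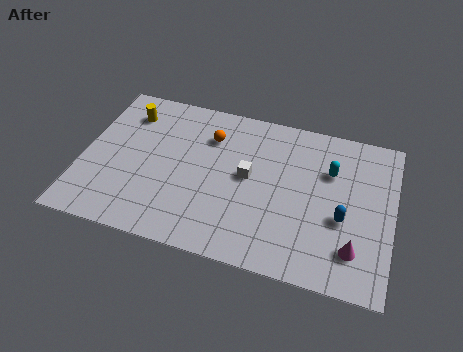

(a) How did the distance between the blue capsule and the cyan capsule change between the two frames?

+0.3

Before: roughly 2.3 units apart; after: 2.6. That's 0.3 units further apart.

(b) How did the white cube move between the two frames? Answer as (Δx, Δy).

(-0.4, 3.0)

The white cube started near (7.9, 1.7) and ended near (7.5, 4.7).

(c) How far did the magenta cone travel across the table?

2.9

The magenta cone was near (9.5, 1.9) before and (12.4, 2.0) after, so it travelled √(2.9² + 0.1²) ≈ 2.9 units.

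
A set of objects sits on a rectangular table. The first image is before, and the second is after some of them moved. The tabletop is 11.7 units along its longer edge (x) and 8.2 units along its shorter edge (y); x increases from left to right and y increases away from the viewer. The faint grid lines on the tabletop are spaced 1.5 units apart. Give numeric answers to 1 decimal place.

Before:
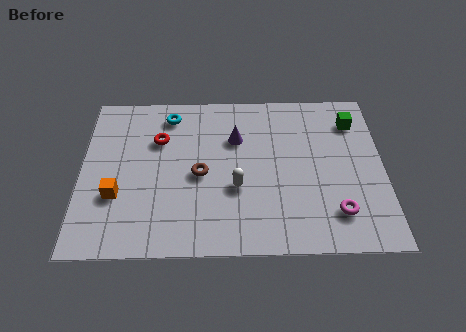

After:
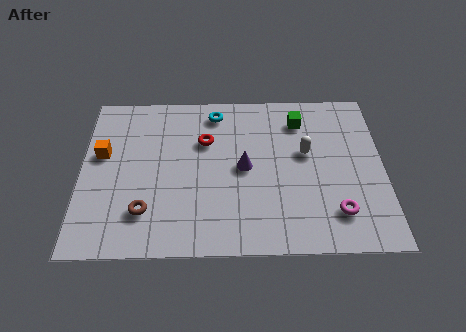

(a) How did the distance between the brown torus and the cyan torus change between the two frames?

+2.4

The distance was about 3.3 in the first image and 5.7 in the second, so they moved 2.4 units further apart.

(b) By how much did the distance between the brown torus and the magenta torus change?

+1.7

The distance was about 5.6 in the first image and 7.3 in the second, so they moved 1.7 units further apart.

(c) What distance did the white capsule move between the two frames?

3.2

From (6.0, 3.1) to (8.7, 4.8), the white capsule covered √(2.7² + 1.7²) ≈ 3.2 units.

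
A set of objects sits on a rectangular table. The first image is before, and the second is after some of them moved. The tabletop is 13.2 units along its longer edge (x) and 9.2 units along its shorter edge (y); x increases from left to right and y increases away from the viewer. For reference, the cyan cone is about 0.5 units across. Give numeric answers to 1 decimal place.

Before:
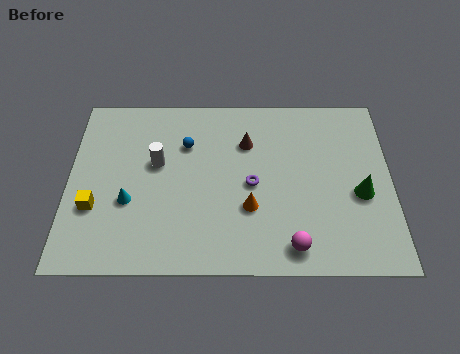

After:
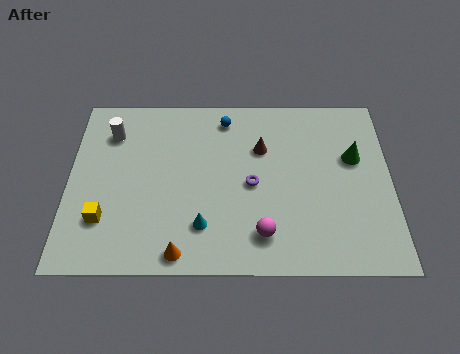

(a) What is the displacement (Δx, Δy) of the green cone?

(-0.2, 1.9)

From the two frames, the green cone sits at roughly (11.9, 3.8) before and (11.7, 5.7) after.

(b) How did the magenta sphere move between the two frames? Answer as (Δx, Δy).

(-1.2, 0.6)

From the two frames, the magenta sphere sits at roughly (9.1, 1.2) before and (7.9, 1.8) after.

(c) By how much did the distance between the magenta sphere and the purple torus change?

-1.0

The distance was about 3.5 in the first image and 2.5 in the second, so they moved 1.0 units closer together.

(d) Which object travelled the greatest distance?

the orange cone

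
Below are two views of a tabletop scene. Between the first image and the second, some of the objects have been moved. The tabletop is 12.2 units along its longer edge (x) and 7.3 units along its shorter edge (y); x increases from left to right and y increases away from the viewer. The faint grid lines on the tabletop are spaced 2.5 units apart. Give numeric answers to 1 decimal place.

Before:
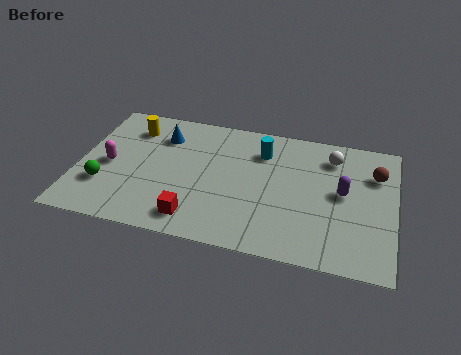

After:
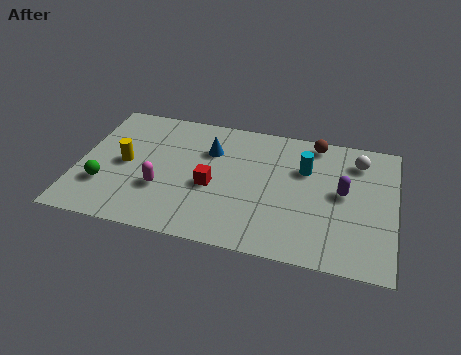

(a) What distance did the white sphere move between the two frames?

1.0

From (9.7, 5.8) to (10.7, 5.8), the white sphere covered √(1.0² + 0.0²) ≈ 1.0 units.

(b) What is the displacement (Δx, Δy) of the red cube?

(0.5, 1.9)

From the two frames, the red cube sits at roughly (4.7, 1.2) before and (5.2, 3.1) after.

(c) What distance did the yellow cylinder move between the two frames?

2.1

The yellow cylinder was near (1.9, 5.7) before and (1.8, 3.6) after, so it travelled √(0.1² + 2.1²) ≈ 2.1 units.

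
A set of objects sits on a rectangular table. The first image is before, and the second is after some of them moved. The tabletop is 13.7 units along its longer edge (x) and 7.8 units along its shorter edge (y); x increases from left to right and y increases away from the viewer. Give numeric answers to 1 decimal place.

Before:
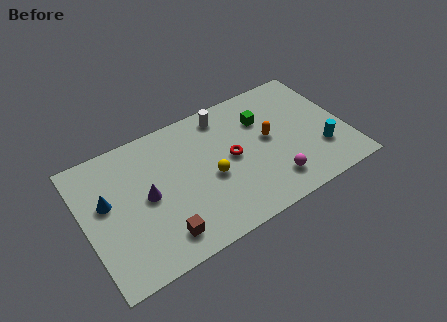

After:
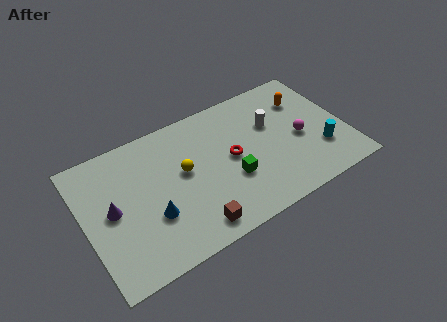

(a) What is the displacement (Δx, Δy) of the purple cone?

(-1.8, 0.1)

The purple cone was at about (3.2, 3.9) and moved to about (1.4, 4.0).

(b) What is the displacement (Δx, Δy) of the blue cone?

(2.1, -1.9)

The blue cone was at about (1.2, 4.6) and moved to about (3.3, 2.7).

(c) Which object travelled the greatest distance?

the green cube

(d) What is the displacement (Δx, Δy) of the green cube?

(-2.1, -2.7)

From the two frames, the green cube sits at roughly (9.6, 5.5) before and (7.5, 2.8) after.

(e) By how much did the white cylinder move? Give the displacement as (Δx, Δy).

(2.3, -1.7)

The white cylinder was at about (7.7, 6.7) and moved to about (10.0, 5.0).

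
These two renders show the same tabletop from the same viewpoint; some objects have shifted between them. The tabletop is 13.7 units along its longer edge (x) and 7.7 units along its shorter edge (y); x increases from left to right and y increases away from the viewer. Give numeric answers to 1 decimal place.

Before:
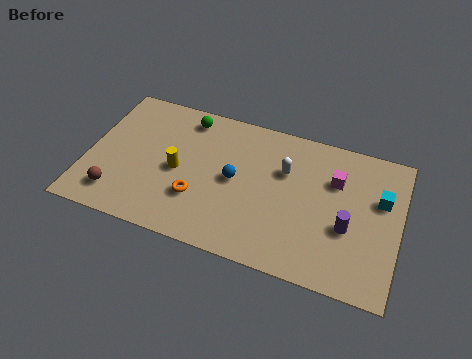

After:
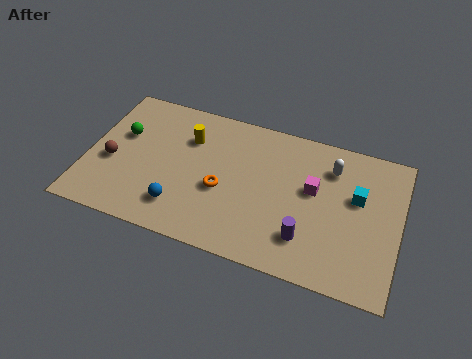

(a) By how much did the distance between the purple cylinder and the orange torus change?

-2.5

Before: roughly 6.5 units apart; after: 4.0. That's 2.5 units closer together.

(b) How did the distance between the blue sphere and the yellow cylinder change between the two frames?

+1.3

The distance was about 2.5 in the first image and 3.8 in the second, so they moved 1.3 units further apart.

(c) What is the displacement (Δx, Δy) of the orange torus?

(1.0, 0.8)

The orange torus started near (5.0, 2.4) and ended near (6.0, 3.2).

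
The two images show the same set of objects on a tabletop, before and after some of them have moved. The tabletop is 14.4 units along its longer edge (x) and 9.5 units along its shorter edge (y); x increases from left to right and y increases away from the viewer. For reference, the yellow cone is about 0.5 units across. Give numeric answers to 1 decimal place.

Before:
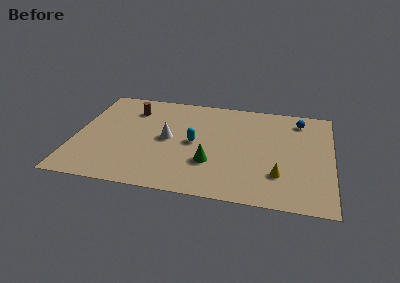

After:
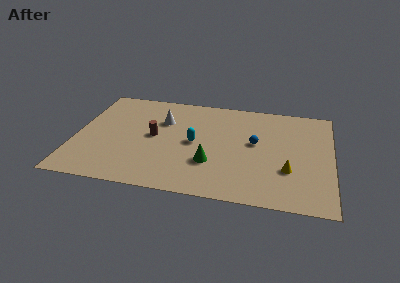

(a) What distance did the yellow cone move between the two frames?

0.7

The yellow cone was near (11.5, 2.6) before and (12.0, 3.1) after, so it travelled √(0.5² + 0.5²) ≈ 0.7 units.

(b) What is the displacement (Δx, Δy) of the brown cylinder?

(1.4, -2.4)

From the two frames, the brown cylinder sits at roughly (3.0, 7.3) before and (4.4, 4.9) after.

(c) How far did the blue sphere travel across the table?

3.5

From (12.5, 7.9) to (10.1, 5.3), the blue sphere covered √(2.4² + 2.6²) ≈ 3.5 units.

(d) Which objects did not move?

the cyan capsule and the green cone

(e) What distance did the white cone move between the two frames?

1.7

The white cone moved from about (5.2, 4.8) to (4.8, 6.5), a distance of √(0.4² + 1.7²) ≈ 1.7.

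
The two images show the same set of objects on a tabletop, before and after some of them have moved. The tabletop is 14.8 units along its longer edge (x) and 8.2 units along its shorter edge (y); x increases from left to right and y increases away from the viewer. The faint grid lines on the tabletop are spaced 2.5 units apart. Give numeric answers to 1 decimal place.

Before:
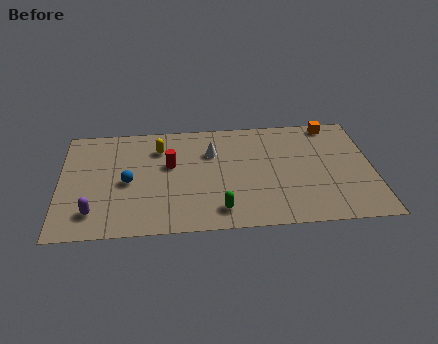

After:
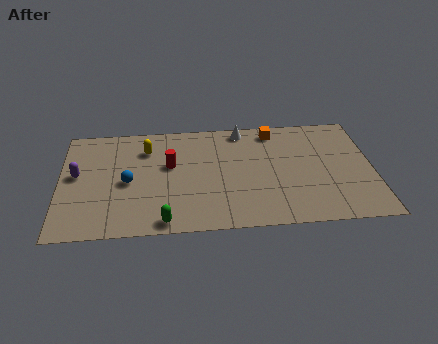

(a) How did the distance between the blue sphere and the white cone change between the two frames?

+2.1

The distance was about 4.4 in the first image and 6.5 in the second, so they moved 2.1 units further apart.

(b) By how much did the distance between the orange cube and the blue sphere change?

-2.7

Before: roughly 10.4 units apart; after: 7.7. That's 2.7 units closer together.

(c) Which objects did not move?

the blue sphere and the red cylinder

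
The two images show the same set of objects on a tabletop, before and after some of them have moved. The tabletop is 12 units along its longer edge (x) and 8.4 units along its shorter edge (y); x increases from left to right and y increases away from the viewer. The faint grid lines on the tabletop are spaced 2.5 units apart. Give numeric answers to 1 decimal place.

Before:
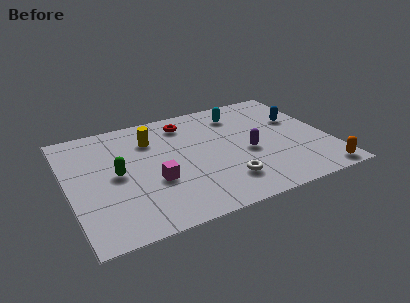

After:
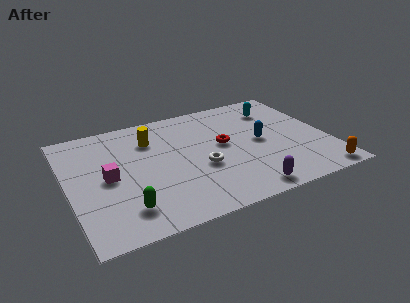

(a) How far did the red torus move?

2.7

The red torus moved from about (5.7, 6.9) to (7.2, 4.6), a distance of √(1.5² + 2.3²) ≈ 2.7.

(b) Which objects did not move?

the yellow cylinder and the orange capsule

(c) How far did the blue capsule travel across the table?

2.2

The blue capsule moved from about (10.8, 5.3) to (8.9, 4.2), a distance of √(1.9² + 1.1²) ≈ 2.2.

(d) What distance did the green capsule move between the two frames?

2.5

The green capsule moved from about (2.2, 4.2) to (2.3, 1.7), a distance of √(0.1² + 2.5²) ≈ 2.5.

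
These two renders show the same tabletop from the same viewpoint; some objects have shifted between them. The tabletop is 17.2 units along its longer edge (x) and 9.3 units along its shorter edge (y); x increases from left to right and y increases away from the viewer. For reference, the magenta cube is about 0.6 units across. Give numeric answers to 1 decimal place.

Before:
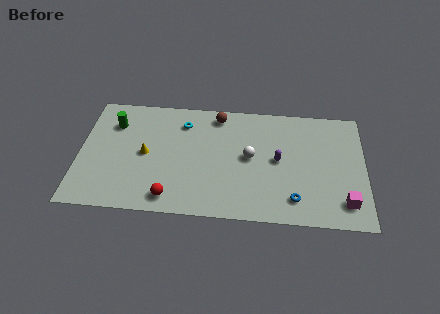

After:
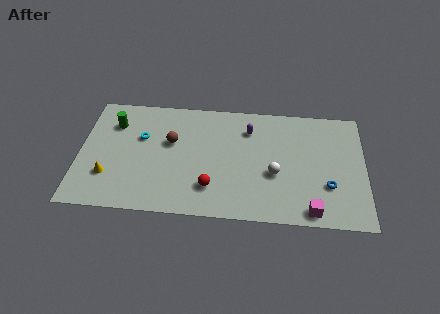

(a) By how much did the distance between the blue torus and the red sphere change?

-0.4

They were about 7.4 units apart before and 7.0 after — 0.4 units closer together.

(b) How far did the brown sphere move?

3.7

From (8.3, 8.1) to (5.5, 5.7), the brown sphere covered √(2.8² + 2.4²) ≈ 3.7 units.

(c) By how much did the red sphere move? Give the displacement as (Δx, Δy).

(2.4, 1.0)

From the two frames, the red sphere sits at roughly (5.6, 1.3) before and (8.0, 2.3) after.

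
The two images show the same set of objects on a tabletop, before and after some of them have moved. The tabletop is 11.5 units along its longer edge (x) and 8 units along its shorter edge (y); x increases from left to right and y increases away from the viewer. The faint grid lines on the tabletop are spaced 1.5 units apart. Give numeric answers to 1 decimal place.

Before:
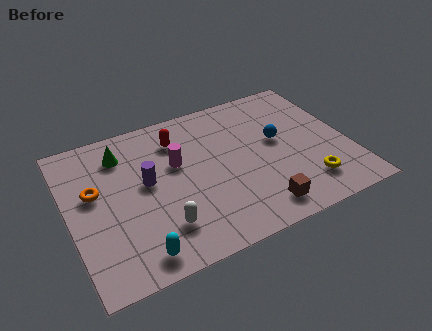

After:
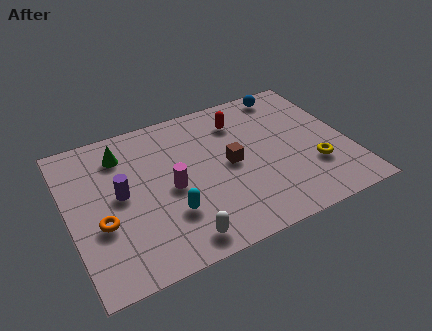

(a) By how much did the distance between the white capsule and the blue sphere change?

+2.3

The distance was about 5.8 in the first image and 8.1 in the second, so they moved 2.3 units further apart.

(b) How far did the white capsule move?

1.1

The white capsule was near (3.5, 1.9) before and (4.1, 1.0) after, so it travelled √(0.6² + 0.9²) ≈ 1.1 units.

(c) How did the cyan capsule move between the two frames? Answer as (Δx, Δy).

(1.5, 1.4)

The cyan capsule started near (2.4, 1.0) and ended near (3.9, 2.4).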